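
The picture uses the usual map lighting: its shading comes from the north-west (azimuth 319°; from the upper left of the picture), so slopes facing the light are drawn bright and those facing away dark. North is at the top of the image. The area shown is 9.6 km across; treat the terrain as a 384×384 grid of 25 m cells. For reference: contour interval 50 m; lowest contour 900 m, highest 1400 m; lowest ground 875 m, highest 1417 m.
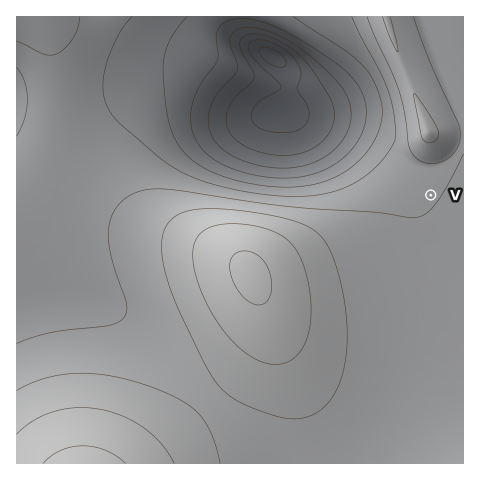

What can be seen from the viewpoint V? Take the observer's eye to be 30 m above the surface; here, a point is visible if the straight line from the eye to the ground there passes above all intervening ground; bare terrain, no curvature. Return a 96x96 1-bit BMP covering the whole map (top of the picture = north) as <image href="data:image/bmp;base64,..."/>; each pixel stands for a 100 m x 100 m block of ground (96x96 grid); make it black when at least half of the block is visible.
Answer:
<image width="96" height="96" href="data:image/bmp;base64,Qk2+BAAAAAAAAD4AAAAoAAAAYAAAAGAAAAABAAEAAAAAAIAEAAATCwAAEwsAAAIAAAAAAAAA////AAAAAAAAAAAAAAAAAAAP//8AAAAAAAAAAAAf//8AAAAAAAAAAAAf//8AAAAAAAAAAAAf//8AAAAAAAAAAAAf//8AAAAAAAAAAAAf//8AAAAAAAAAAAAf//8AAAAAAAAAAAAf//8AAAAAAAAAAAAf//8AAAAAAAAAAAAf//8AAAAAAAAAAAA///8AAAAAAAAAAAA///8AAAAAAAAAAAB///8AAAAAAAAAAAB///8AAAAAAAAAAAD///8AAAAAAAAAAAH///8AAAAAAAAAAAH///8AAAAAAAAAAAP///8AAAAAAAAAAAf///8AAAAAAAAAAA////8AAAAAAAAAAB////8AAAAAAAAAAD////8AAAAAAAAAAH////8AAAAAAAAAAP////8AAAAAAAAAAf////8AAAAAAAAAA/////8AAAAAAAAAA/////8AAAAAAAAAB/////8AAAAAAAAAD/////8AAAAAAAAAH/////8AAAAAAAAAH/////8AAAAAAAAAP/////8AAAAAAAAAf/////8AAAAAAAAAf/////8AAAAAAAAA//////8AAAAAAAAA//////8AAAAAAAAB//////8AAAAAAAAB//////8AAAAAAAAD//////8AAAAAAAAD//////8AAAAAAAAH//////8AAAAAAAAH//////8AAAAAAAAP//////8AAAAAAAAP//////8AAAAAAAAf//////8AAAAAAAAf//////8AAAAAAAA///////8AAAAAAAB///////8AAAAAAAB///////8AAAAAAAD///////8AAAAAAAH///////8AAAAAAAP///////8AAAAAAA////////8AAAAAAB////////8AAAAAAH////////8AAAAAAf////////8AAAAAD/////////8AAAAAf/////////8AAAAD////wAAf//8fwAAP///8AAAH//8P/4B////gAAAB//8P//////+AAAAA//8H//////4AAAAAf/8H//////wAAAAAP/8D//////gAAAAAP/8D//////AAAAAAH/8D/////+AAAAAAH/8B/////+AAAAAAH/8B/////8AAAAAAD/8B/////8AAAAAAB/0B/////8AAAAAAAcEB/////8AAAAAAAAAA/////8AAAAAAAAAA/////8AAAAAAAAAA/////8AAAAAAAAAA/////+AAAAAAAAAA/////+AAAAAAAAAA//////AAAAAAAAAA//////gAAAAAAAAA//////gAAAAAAAAA//////wAAAAAAAAB//////4AAAAAAAAB//////8AAAAAAAAB//////+AAAAAAAAB//////+AAAAAAAAD//////+AAAYAQAAD//////+AAD8AwAAH//////+AAP+DwAAH//////8AA//PwAAP//////8AD///wAAf//////8AP///gAD///////+A////gAD/////////////AAD/////////////AAD/////////////AAD////////////+AAA="/>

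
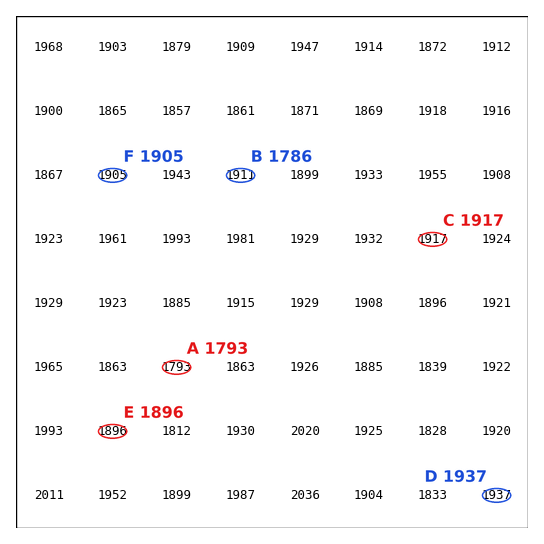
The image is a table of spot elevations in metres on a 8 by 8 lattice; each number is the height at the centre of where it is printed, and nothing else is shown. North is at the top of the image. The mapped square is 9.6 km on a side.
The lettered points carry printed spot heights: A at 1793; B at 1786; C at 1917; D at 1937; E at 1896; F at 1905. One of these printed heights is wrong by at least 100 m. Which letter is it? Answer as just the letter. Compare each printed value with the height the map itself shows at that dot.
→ B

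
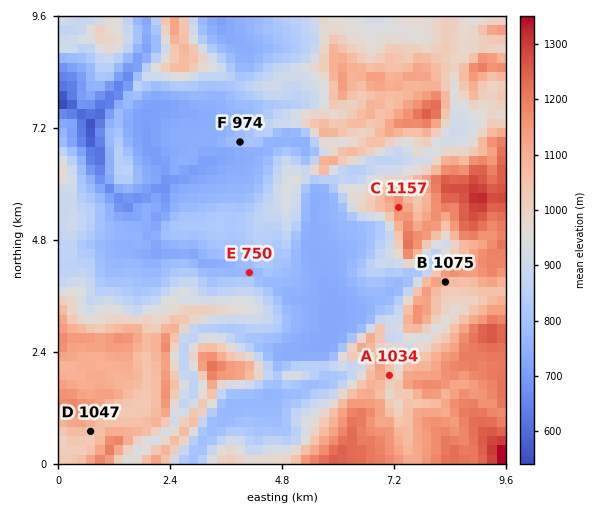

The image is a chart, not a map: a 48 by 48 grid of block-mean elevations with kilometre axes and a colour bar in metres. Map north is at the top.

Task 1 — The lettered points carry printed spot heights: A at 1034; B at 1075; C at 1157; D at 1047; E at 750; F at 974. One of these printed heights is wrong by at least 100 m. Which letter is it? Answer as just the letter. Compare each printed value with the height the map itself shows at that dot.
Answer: F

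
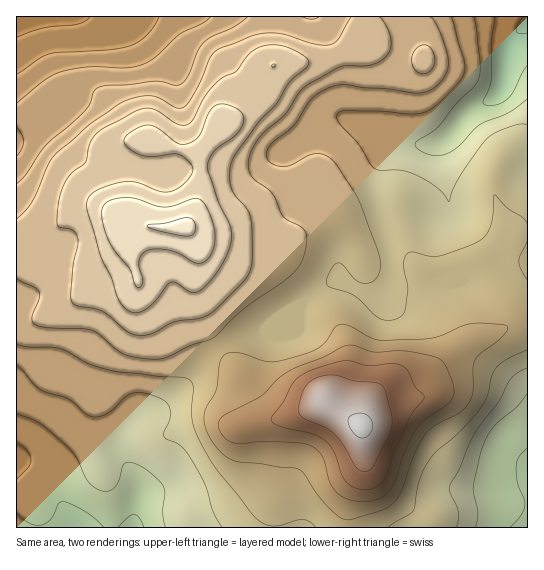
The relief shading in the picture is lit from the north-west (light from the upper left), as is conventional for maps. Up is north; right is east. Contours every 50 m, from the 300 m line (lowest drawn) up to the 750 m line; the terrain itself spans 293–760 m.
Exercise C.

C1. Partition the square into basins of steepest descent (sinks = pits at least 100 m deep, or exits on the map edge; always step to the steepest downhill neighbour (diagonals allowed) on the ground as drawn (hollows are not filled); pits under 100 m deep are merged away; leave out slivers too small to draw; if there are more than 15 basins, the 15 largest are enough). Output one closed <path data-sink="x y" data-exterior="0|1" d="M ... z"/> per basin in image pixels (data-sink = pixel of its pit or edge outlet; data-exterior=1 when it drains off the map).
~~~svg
<path data-sink="527 25" data-exterior="1" d="M527 16l-161 0-2 23-9 8-18 9-18 5-36 2-9 2-11 30-22 20-18 8-24 28-14 0-30-10-6-1-2 2-14 55 0 24 6 4 20 3 26-1 7 7 5 11-2 46 10 34 19 30 32 34 12 18 7 8 14 1 37-13 35 22 6-16 8-10 12-6 22-1 6-3 23-24 28-22 32-11 16-8 14-1z"/><path data-sink="78 527" data-exterior="1" d="M101 208l-23 1-35 31-12 5-15 2 0 280 331 1 2-25 15-42-3-35-35-23-37 13-14-1-7-8-12-18-32-34-19-30-10-34 2-46-9-16-3-2-26 1-10-3-20 0-16-12z"/><path data-sink="17 17" data-exterior="1" d="M365 16l-348 0-1 230 15-1 12-5 28-27 11-5 19 0 12 5 16 12 9 0-3-2-3-6 0-12 13-59 4-6 29 9 21 2 24-28 18-8 22-20 11-30 9-2 36-2 18-5 18-9 9-8z"/><path data-sink="527 527" data-exterior="1" d="M527 324l-13 0-16 8-32 11-28 22-23 24-6 3-22 1-12 6-6 6-8 18 3 38-15 42 0 25 179-1z"/>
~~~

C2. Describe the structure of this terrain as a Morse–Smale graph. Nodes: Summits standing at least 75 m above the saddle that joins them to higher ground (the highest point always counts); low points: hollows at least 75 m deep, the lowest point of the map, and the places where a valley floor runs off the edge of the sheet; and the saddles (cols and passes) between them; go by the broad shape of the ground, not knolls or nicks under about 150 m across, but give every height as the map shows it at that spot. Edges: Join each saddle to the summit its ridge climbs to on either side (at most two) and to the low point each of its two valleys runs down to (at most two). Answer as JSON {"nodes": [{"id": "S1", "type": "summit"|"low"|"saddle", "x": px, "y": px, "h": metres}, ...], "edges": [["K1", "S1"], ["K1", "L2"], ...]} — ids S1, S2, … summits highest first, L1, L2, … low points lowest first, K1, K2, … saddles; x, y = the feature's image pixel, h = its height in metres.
{"nodes": [
{"id": "S1", "type": "summit", "x": 361, "y": 426, "h": 760},
{"id": "S2", "type": "summit", "x": 183, "y": 227, "h": 759},
{"id": "L1", "type": "low", "x": 527, "y": 25, "h": 293},
{"id": "L2", "type": "low", "x": 17, "y": 17, "h": 314},
{"id": "L3", "type": "low", "x": 78, "y": 527, "h": 333},
{"id": "L4", "type": "low", "x": 527, "y": 527, "h": 339},
{"id": "K1", "type": "saddle", "x": 338, "y": 54, "h": 564},
{"id": "K2", "type": "saddle", "x": 218, "y": 347, "h": 544},
{"id": "K3", "type": "saddle", "x": 401, "y": 53, "h": 541},
{"id": "K4", "type": "saddle", "x": 527, "y": 323, "h": 538}],
"edges": [["K1", "S2"], ["K1", "L1"], ["K1", "L2"], ["K2", "S1"], ["K2", "S2"], ["K2", "L1"], ["K2", "L3"], ["K3", "S1"], ["K3", "S2"], ["K3", "L1"], ["K4", "S1"], ["K4", "L1"], ["K4", "L4"]]}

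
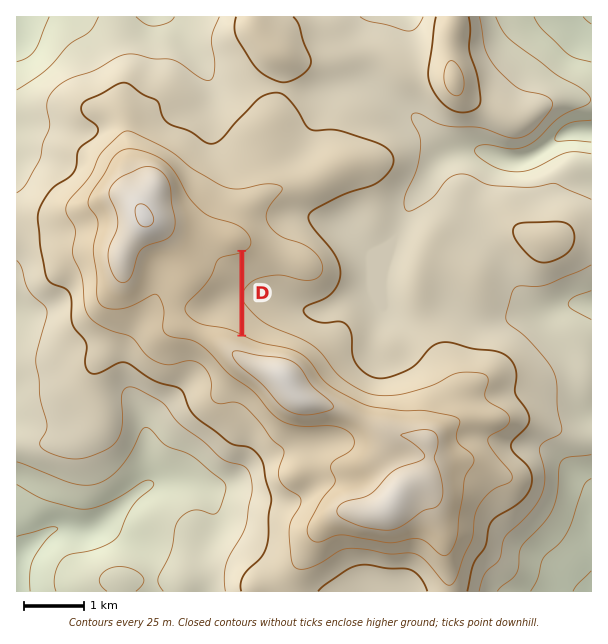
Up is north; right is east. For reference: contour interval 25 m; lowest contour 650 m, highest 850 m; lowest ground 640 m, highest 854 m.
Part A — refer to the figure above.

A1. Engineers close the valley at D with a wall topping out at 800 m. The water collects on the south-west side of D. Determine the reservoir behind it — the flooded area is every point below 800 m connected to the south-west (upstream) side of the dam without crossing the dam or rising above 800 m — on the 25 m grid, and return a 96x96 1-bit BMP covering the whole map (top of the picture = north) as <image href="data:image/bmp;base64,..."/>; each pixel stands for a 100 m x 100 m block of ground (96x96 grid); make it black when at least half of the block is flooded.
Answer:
<image width="96" height="96" href="data:image/bmp;base64,Qk2+BAAAAAAAAD4AAAAoAAAAYAAAAGAAAAABAAEAAAAAAIAEAAATCwAAEwsAAAIAAAAAAAAA////AAAAAAAAAAAAAAAAAAAAAAAAAAAAAAAAAAAAAAAAAAAAAAAAAAAAAAAAAAAAAAAAAAAAAAAAAAAAAAAAAAAAAAAAAAAAAAAAAAAAAAAAAAAAAAAAAAAAAAAAAAAAAAAAAAAAAAAAAAAAAAAAAAAAAAAAAAAAAAAAAAAAAAAAAAAAAAAAAAAAAAAAAAAAAAAAAAAAAAAAAAAAAAAAAAAAAAAAAAAAAAAAAAAAAAAAAAAAAAAAAAAAAAAAAAAAAAAAAAAAAAAAAAAAAAAAAAAAAAAAAAAAAAAAAAAAAAAAAAAAAAAAAAAAAAAAAAAAAAAAAAAAAAAAAAAAAAAAAAAAAAAAAAAAAAAAAAAAAAAAAAAAAAAAAAAAAAAAAAAAAAAAAAAAAAAAAAAAAAAAAAAAAAAAAAAAAAAAAAAAAAAAAAAAAAAAAAAAAAAAAAAAAAAAAAAAAAAAAAAAAAAAAAAAAAAAAAAAAAAAAAAAAAAAAAAAAAAAAAAAAAAAAAAAAAAAAAAAAAAAAAAAAAAAAAAAAAAAAAAAAAAAAAAAAAAAAAAAAAAAAAAAAAAAAAAAAAAAAAAAAAAAAAAAAAAAAAAAAAAAAAAAAAAAAAAAAAAAAAAAAAAAAAAAAAAAAAAAAAAAAAAAAAAAAAAAAAAAAAAAAAAAAAAAAAAAAAAAAAAAAAAAAAAAAAAAAAAAAAAACAAAAAAAAAAAAAAB+AAAAAAAAAAAAAAH+AAAAAAAAAAAAAAP+AAAAAAAAAAAAAAP+AAAAAAAAAAAAAAH+AAAAAAAAAAAAAAD+AAAAAAAAAAAAAAB+AAAAAAAAAAAAAAA+AAAAAAAAAAAAAAA+AAAAAAAAAAAAAAAeAAAAAAAAAAAAAAAeAAAAAAAAAAAAAAAOAAAAAAAAAAAAAAAAAAAAAAAAAAAAAAAAAAAAAAAAAAAAAAAAAAAAAAAAAAAAAAAAAAAAAAAAAAAAAAAAAAAAAAAAAAAAAAAAAAAAAAAAAAAAAAAAAAAAAAAAAAAAAAAAAAAAAAAAAAAAAAAAAAAAAAAAAAAAAAAAAAAAAAAAAAAAAAAAAAAAAAAAAAAAAAAAAAAAAAAAAAAAAAAAAAAAAAAAAAAAAAAAAAAAAAAAAAAAAAAAAAAAAAAAAAAAAAAAAAAAAAAAAAAAAAAAAAAAAAAAAAAAAAAAAAAAAAAAAAAAAAAAAAAAAAAAAAAAAAAAAAAAAAAAAAAAAAAAAAAAAAAAAAAAAAAAAAAAAAAAAAAAAAAAAAAAAAAAAAAAAAAAAAAAAAAAAAAAAAAAAAAAAAAAAAAAAAAAAAAAAAAAAAAAAAAAAAAAAAAAAAAAAAAAAAAAAAAAAAAAAAAAAAAAAAAAAAAAAAAAAAAAAAAAAAAAAAAAAAAAAAAAAAAAAAAAAAAAAAAAAAAAAAAAAAAAAAAAAAAAAAAAAAAAAAAAAAAAAAAAAAAAAAAAAAAAAAAAAAAAAAAAAAAAAAAAAAAAAAAAAAAAAAAAAAAAAAAAAAAAAAAAAAAAAAAAAAAAAAAAAAAAAAAAAA="/>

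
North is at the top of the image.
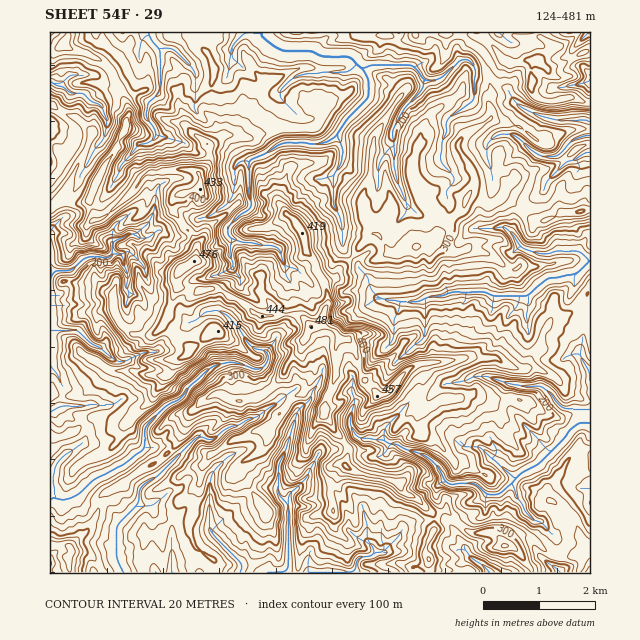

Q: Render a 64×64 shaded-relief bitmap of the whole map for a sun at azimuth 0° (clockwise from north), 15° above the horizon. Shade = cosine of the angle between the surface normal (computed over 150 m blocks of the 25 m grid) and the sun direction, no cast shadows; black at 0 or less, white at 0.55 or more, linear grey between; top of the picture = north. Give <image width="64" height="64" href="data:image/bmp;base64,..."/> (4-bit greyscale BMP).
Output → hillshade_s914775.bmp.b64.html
<image width="64" height="64" href="data:image/bmp;base64,Qk12CAAAAAAAAHYAAAAoAAAAQAAAAEAAAAABAAQAAAAAAAAIAAATCwAAEwsAABAAAAAAAAAAAAAAABEREQAiIiIAMzMzAERERABVVVUAZmZmAHd3dwCIiIgAmZmZAKqqqgC7u7sAzMzMAN3d3QDu7u4A////AHVlVZl1ZmZmdVZ4dkREdUIQAGiId6hFeJ2yAABbkgJkVmVWiHZmZmZmaKlVQzV1QyERR6uqqGeImmAAAXpjJGVYh3iHdnZmZmebtzQzNWU1MiImiKqIiYh1IREml1Z3dqzJd3d2ZmZmaKt0REM2dSRCNlUzV3iWZlIkZ4qXiYiJ3dp1Z3d3d2Zol0RUQ0d1IzJXRDQ2iJZWRHiby6u4d4q7u5ZmipiYZ2Z1RVRDVnUyIkVFRERniXVq3u7d7JZniqqrp2ZpqphndWVVVVVmd4UzVGVFUzRYdpu+3s3GRWeqqaqYZEaZh2V2VURmaKhomGZldFVCAFqIq7zdzGM2eamHiZhkRHZXh2VEM0aLyGh3eGZUVCAFrbuYu9zKV3ial3VHmoZEaGZ4ZEQzNZqVKJdnVSIhAFvL/9umWKd5mamHdTR6u4Y3mGV2RVRFZlQCh1UwAAFHZ4jZiFAUibzKh3Z3UzWLylNZl2Y2hlVDRSBGQyA1es2GaWAABYhXvNt3ZlmWMiWbpzSrhzOKdUNHYwd2Vq3v7e3ZAjNryDJIvJd3R6p1MTe8pVm5c0iXUyaVBbupqqzP/6AFmZlzISV7uXdDaZh0I2qYQ5vbU2dkE5cid4q7qryCAEmZlCI1VUe7iGQ1d3ZCR0ZRO8zIZWUyeFASXLqYQxAEiGVCM1dlRYu6mHVmZlJHZFMEVa3ah1JZgQKLQjMgRGd2QzRFZmNVWMu6qGd3dSS4RBAkJozKcziUBYcQMmRGZlREREZ3Q0NGmamqmZmXMGyoQAIQA2qVFpc1RFEANlZkQzNERnU1VodmV3iJiJlxBt7EEBAAA4giioYyhAADZnZDNERWVFebhEVFVUVVd3UAK/yERnVCR2Jbt3RFEAFXeHdmVnmKu8kiRnh2VERENDABr+uqqqhDVUe2VSOJUUZnq7uavN3cgiVol2ZVQzIiQQAL/9us3HI1VZdDR6zVJVVnmsyoUyMAZ3eWVURGZmVUEACd/u7NpUNEd1Rcuu1TMyIjVCAAACeYh4VDNauZhmUwAAWaljmqUjRGZFvsv+l1QyEAAleHiqmWd1Sd2VRGiHUAAAABVXhjREZkaM+7/+y6l2Z5q7l3eIR3i+uEIBNXd3MAABZRRmU0R1WIatiN7d3dyruquWZmVXjOkSIRMhJYlyAEhAA4mURGiaZVq4jLu7zLq5qpd2VGeJchEBZ4Y2iZhopgARWJdVrv/Lqs2ry7qquqqal2ZlZ2MSQQaomWZ3m8yCAhATaqjf///au8q7uqmrm5mYd2ZndlVjSqiZhmRpuDEmZVedyZus3Lm7y7y7qqyquamIh3d3d3VpqomWQyNCBJqau7y7Z2iaqpq73czLu8u5qoiodndmZom5eHU0IAJryIuququph3dmRVeJu8yoiXerqap2R3d5qZaXZUeIec6niqqZiJV2ZDMiIRNGZmMRFIvcm5eaqJzKmKZmVpve6nd4qYdZhFZTMzMhAhERIhABN6uat5nMzv6LholjNHvoeZiodmu5dzIiIhESIiISRUIiNFe1IY3+/YtprMhFaKe92qZEiryFQyERESERIiN6qZhlVoUwA1WmiIyt7avJm+/9llSqrJNnVUMzMTM0V5ncqaqXVVUAA1aK3LzMybutu6lGZ5malkZ4dmZUaHd3Z6QRVmVFdyAjJIqpuYnYe5UhEhNId4mYZXiImYZnqqqZMAEREVNmUwABImZ1Wdx1d1RCM2qpiXd4iJmZmGV5mZUjMQABIEaHIAMRNSFpnJJN/rdGvMuoZniHiZiIhDQyITZ1IAABJXiXEEUlMlUkdzXdmHzszLZWeIeKh4iFMzISSKqFVCY0VoqSBFRVMgAXk4hnvuy5lWeIiJhniIdUZkRoqqq7mneYaclCVHdUNEaqhXrLvKmImYiJpmiIiHV4dWeKmaqrp5pmvKREeqhomZqIvLqrqpq7iIqFeIial3h2Vmipipq4i5SMuUNHiIiZmYrMuIh3iryYimaJqZiIiIhmZquZqZp6xlrNupmZyneKm8yoZURaqZiZZ3mahmmXipmYnMu3iojLNu/////8dld7zbyohkmHh5mId4hmipd6u9yqq8aJp75ynv///8l1MyN87+7tqIeGmZl2Z2aZmIi8hVeXiYiXfMQ4vt24Z4UyEBWbupzYd4eKiYZYh3eLuqYSI4mKh3daxyJ6h1SMt2VmQRIhE3iIqWmZl2ipdUeYU2iFSJh2aZq5R6YzWN26mZl2REMxJ7u7ZqqpiKunQkVIvNyXhFaMyouJtHic2quqmYiIh3UknNyTq8qGjMuFZ6y6iIdTi73Ye8iKy7ypqqmIiZh2ZkJJzMVc3JVpu5maqCAAAAnO25V52WzJq6qqmYiJl3d3YxSbuSfduWV5iYhQAAAAP9mFNHm3N5iaqZqpiHiZiZmYVHiaco3tpliZdiAnmZrLllNWeal2eZiYiamYdmq8zMy4d3q3e825eIhkVWZnmrNGdnZ5mZiKqYdomZiYeKvMy8t3m92mR7uIdkJXdDVWcCNERZmJiImqdniZiczKmaqpqXi7vIQxe7dlMjZleHcxABJYqYmIiaZGiZiKvMy6mYh2Q1VEJHMnc1VXaHiHdAUjWLupiJh4Y1eHiaupiIh2RDMyEhACVTIiVZqaqWZ4WWabuZqIl1VFeHVquodTMzQyESQzQhM0QjRZuImYmYrKl5qpmpiWM0aIdVq5dSEBFFMSIzNjJTMyVWu3eHi9pu"/>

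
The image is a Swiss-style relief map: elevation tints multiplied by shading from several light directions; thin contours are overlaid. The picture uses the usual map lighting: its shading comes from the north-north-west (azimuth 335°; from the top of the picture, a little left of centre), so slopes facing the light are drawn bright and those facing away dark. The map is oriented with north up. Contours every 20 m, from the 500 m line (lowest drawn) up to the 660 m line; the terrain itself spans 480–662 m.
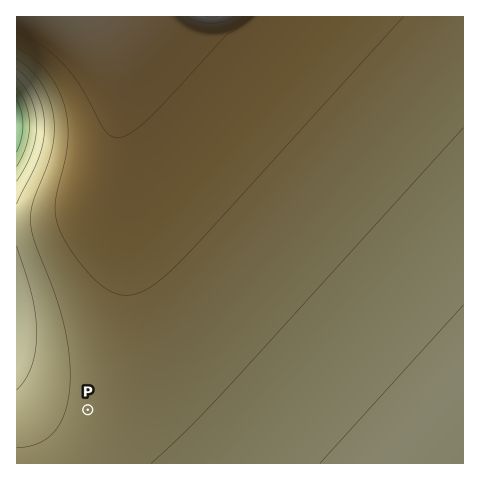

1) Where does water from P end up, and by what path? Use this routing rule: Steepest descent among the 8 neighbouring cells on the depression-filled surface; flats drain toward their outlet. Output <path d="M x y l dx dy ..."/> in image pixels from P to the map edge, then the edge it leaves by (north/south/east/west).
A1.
<path d="M88 410l-28 0-43-43"/>
exit: west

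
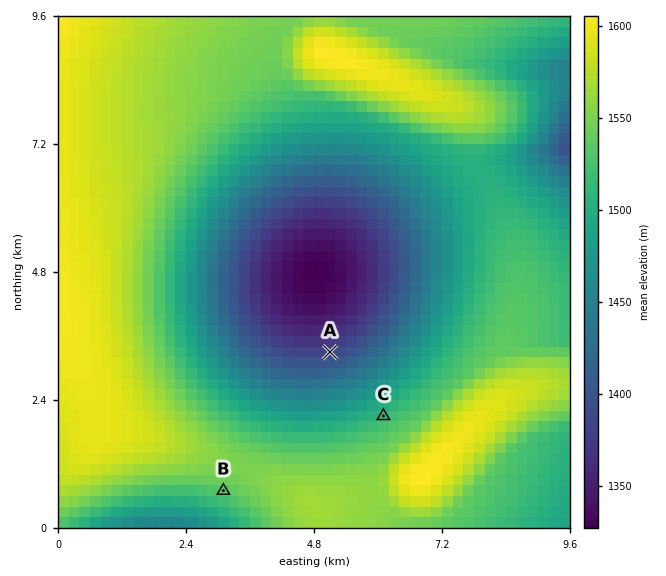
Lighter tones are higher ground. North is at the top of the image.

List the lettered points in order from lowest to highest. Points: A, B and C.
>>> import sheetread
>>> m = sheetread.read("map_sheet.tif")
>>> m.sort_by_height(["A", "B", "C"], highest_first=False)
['A', 'C', 'B']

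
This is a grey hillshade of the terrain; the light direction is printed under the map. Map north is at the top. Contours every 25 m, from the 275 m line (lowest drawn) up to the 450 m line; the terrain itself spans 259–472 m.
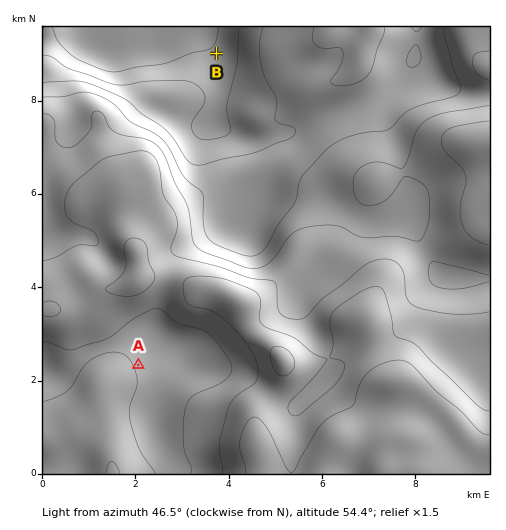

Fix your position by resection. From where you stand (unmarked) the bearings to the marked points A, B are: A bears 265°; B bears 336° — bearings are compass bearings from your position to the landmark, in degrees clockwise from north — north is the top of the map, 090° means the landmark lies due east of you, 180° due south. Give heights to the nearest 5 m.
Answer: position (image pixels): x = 347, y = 347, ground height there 430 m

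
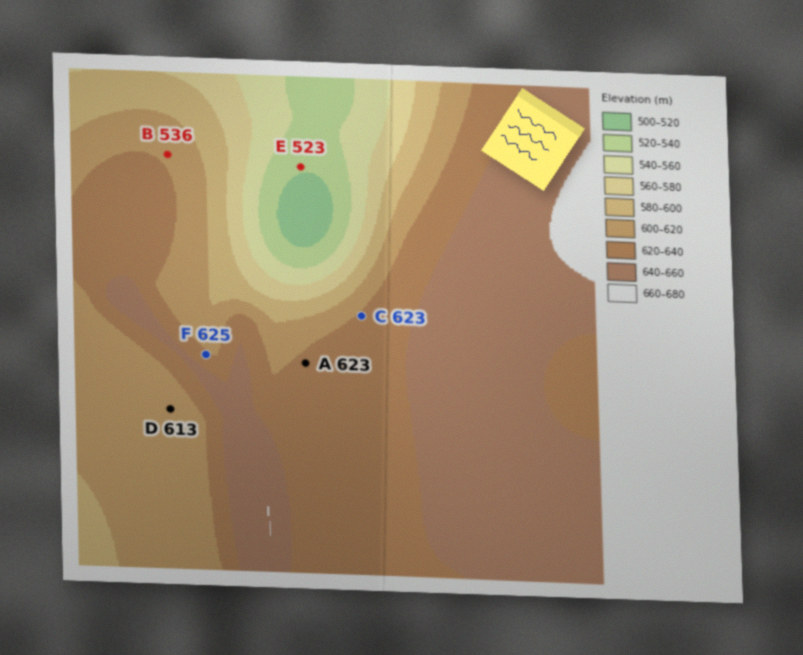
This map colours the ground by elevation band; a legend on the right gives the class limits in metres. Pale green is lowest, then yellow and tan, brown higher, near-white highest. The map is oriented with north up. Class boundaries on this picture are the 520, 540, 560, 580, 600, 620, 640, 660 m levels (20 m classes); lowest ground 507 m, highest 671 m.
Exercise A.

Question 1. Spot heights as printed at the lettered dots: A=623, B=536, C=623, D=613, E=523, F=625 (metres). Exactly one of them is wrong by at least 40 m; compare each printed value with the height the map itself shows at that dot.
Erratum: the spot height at B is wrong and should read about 616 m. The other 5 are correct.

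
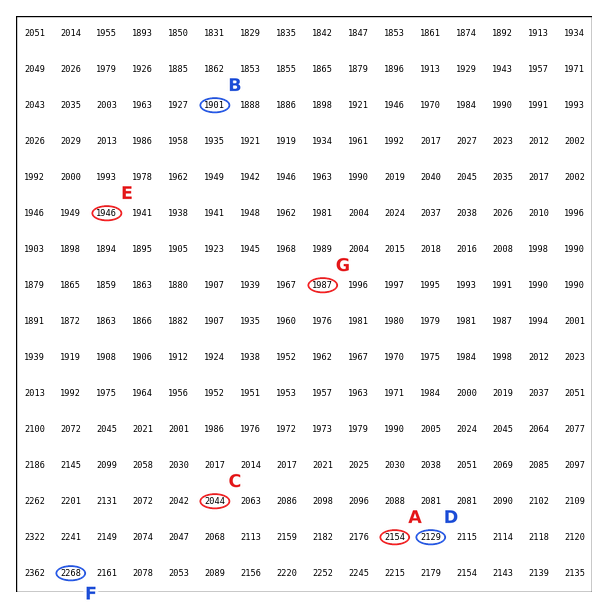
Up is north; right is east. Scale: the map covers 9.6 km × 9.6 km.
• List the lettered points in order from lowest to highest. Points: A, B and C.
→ B C A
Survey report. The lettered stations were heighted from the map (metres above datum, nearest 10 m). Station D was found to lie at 2130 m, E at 1950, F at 2270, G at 1990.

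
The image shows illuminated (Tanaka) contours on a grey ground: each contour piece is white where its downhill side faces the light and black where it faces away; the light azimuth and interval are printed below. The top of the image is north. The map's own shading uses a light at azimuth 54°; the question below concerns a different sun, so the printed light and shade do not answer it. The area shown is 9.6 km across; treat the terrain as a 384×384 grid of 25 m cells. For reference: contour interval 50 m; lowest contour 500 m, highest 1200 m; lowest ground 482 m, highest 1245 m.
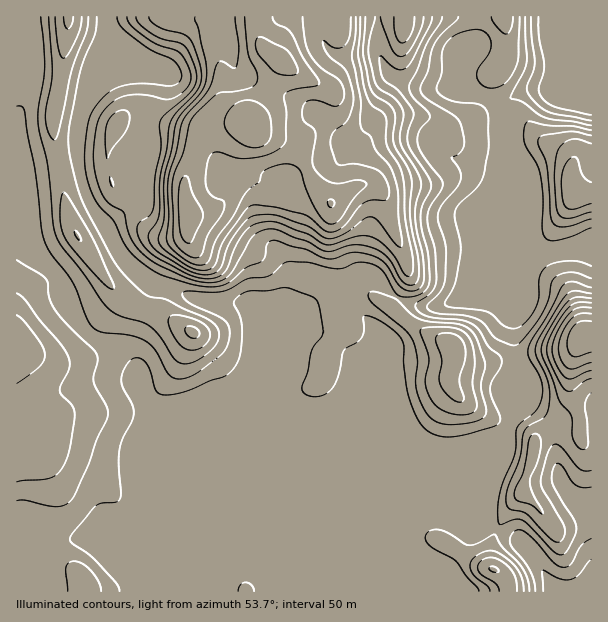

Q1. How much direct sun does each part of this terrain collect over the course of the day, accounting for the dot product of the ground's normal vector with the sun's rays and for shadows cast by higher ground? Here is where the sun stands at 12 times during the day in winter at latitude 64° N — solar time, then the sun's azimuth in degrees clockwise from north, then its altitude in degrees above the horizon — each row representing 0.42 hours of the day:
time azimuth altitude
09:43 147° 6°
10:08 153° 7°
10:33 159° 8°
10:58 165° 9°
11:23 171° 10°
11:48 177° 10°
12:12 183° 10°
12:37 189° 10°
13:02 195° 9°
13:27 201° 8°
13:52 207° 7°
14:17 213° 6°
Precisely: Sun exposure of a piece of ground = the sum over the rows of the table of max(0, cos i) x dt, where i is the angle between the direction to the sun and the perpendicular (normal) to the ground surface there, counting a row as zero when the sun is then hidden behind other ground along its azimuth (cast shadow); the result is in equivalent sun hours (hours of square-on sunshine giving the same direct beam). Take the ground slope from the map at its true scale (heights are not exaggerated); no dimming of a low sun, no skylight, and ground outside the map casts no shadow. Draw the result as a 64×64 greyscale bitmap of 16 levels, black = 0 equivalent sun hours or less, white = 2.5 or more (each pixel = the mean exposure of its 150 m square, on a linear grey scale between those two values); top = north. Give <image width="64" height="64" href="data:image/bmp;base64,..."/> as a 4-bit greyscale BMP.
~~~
<image width="64" height="64" href="data:image/bmp;base64,Qk12CAAAAAAAAHYAAAAoAAAAQAAAAEAAAAABAAQAAAAAAAAIAAATCwAAEwsAABAAAAAAAAAAAAAAABEREQAiIiIAMzMzAERERABVVVUAZmZmAHd3dwCIiIgAmZmZAKqqqgC7u7sAzMzMAN3d3QDu7u4A////AEREVUQzM0RERERERDM0RERERERERERERERpmGRERWZlRERVQhEiREREREREMTRERERERERERERERb7rUiJIqodERVQgASRERERERERERERERERERERERERYd2MQElm6h0REMQACRERERERERERERERERERERERERoUgAAACarl3REQxACNEREREREREREREREREREREREWIYwAAABSLuIhEREMiM0RERERERERERERERERERERERmQyEAASN6yomURWZmVERERERERERERERERERERERERDERIhATRpyWZ3Zmd3dlREVUREREREREREREREREREREMiNDISV4ulIjR3d3d3ZVZVREREREREREREREREREREREREMzSLymIRNIiId3ZnZlRERERERERERERERERERERERERERIzHIRJFmIh3ZmZlRERERERERERERERERERERERERERDR3MRI1eYh3ZmZlREREREREREREREREREREREREREREMiMyI1eYiHdmZlVEREREREREREREREREREREREREREQyE1U0aZd3dmZmVURERERERERERERERERERERERERERDITd1V5lmZmZlVVREREREREREREREREREREREREREREQyNnd5mVVVVVVVVVRERERERERERERERERERERERERERDM1aJmHRERVVVVVVERERERERERERERERERERERWZURENENXh2VENEVVZmZlRERERERERERERERERERER6qqqFQ0ICVVVDMzRFVmZmVERERERERERERERERERERpq8zMp0IAFFREMzM0RVVVVVRERERERERERERERERERHmqzdp0IQAEZUREQzNEQzM0VVRERERERERERERERERFeJmqhTIjIBR3VGZUMzMyIjRWd2VEREREREWJdEREREZ3iHUyIjMhJYl2d2ZUMzMzREWJqXZURERERWiGRERERmZ2UzNEMzNWmph3d2ZUREREVnmqqHdURERDNWdURERVRFVEVWZERXiszGZmZlVVZVRWeaqph2REREQ0VlRERFUzNFZmZ2RIqrzeZmVUREVmZnd4mrqXZURERERFVERERUREZlQ0VXmqms1VVDMiNFZ4iIiby5dlREREMiRlREREVmZlQxEjVnZnm1QyISI0V4mZiJu6h1REREQyJYhkRFZ3ZUIiEAASI0V5MhERI1Z4mZiIh2VVVERERENHiGVFmYUhAAEQAAARIjQhERI0Z4mZh3UxABJERERERFZURXvJMAAAABEAAAERABERI0VniZh1QQAAASRERERFQhFJu3IAAAAAAREREAAAESI0RWeYdkMQAAABNERERFUxE3qVEAAAAAABIhERAAASI0RFeIdTIQAAAkZlVVRWdTNGdjE3YQAAASIyIiEQABI0RFaJdCEREAJ7zKmqmIh1RGZBA7/5EAASMzMjMhAAIjREaJhBEjV67///y7qYd2ZnhjNIzqdBEiIzMyMiAAAjNEaKlSEket////y7uph3eaqGVYqpZEMjIjMzMhAAADREWKuDEkjO///7mJmYeIic3Kms3JZERDMyMzMzIQAAREV6uUIje9///Jd3iGVoms7+3e7clDNEQzMzMzMiEAFERoqmISWbuquoZ4mXZmm93v//7cpzIjNDMzMzMzMiEkRWiGISNodTRndom7qarN7u//3KmFMiIzMzMzMzRVVURFVmMRJHYxE0Z3ibzM3u7t3e25iGQzMzM0MzMzNGiZhEVVQRJHdBAUVWZnm83v/su6qqmHZEREREREMzMzas3ERFUhE3qUETVUMjRorN7bmYd4mphkRWZlVURDMzRYveRFVCIkioQzRVMhI1eaqpd3ZDabuWVWeIhmVEMzNFZ4lEVUMjWHVENVUzIzRoh2VWZBAliXRFZ3eHdkQzM1VVQ0RVQzRnUzQ0QzRERFZkM0VCAAEzMjRDM1VlVDREVUMhRFVDNGZDRDMyI0RERWVVVUIAAAACIhERI0RFRERlMiJEVlM1VUREMyITRVVnmZh2UzEQAAERABIzRERER3UyNERmVEREVUQzIiNWZ4rMuYdkQyEREQARI0RVRERodSEkRWdkRERWVDQzNFZ4mruoZlVDIiMiESI0RERDRXdTEAFFZ2VENFdlVUM0VniIdmVDNVVUM0QzRFVUREQ0UxAAAEVmZUQzRVVUMzNVVnZURUIjaIYyRVVmZUM0RDQxAAAARVVmRCIjRUMhETRERENERDNohkIkVmVDIjRERCAAAABURFZUIQAjMgAAEjIREiNFVXd2QQEiIRAAEjMzEAAAAGUzRlQxAAAQAAAAEQAAI1eJmGUxAAAAAAABNEEAAAABdTNGVDIAAAAAAAAQAAJGirqGQyEAAREAI0R5dAAAABJUM0ZkMyAAAAAAERAAFHmqljEjMQAkVUQ0RomXQQAAEjQ0VmRDMhERERIjIQFGiYYxABMyEkd2ZERERohkAAESNEVXdUREMyIjRVQiNoiGQhAAEiIkeHZUREIjV2QQARJERWeGREQzNWdmZTI2iFMhERJEMzaahlREQyNFUiIhIkRFZ4dURDSKqYdlQ0VTEBIiNXdVVpqYdkRENFVDIzMzRFVniGREWry6mFM0VTEAEzNGd2ZWeZqZdURmdUQ0RERlVVZ3VEasypiXQhNVIREjREZlVVVWeaqpmIh2VERERGVVVVVERnh3ZVVDNFVDM0RERVVVRERWd3d3ZmVURERE"/>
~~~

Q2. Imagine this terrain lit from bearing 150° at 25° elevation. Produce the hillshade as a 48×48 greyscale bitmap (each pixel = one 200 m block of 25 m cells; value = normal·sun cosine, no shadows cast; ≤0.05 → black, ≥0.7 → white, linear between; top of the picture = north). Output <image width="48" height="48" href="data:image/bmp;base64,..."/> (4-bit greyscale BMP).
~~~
<image width="48" height="48" href="data:image/bmp;base64,Qk32BAAAAAAAAHYAAAAoAAAAMAAAADAAAAABAAQAAAAAAIAEAAATCwAAEwsAABAAAAAAAAAAAAAAABEREQAiIiIAMzMzAERERABVVVUAZmZmAHd3dwCIiIgAmZmZAKqqqgC7u7sAzMzMAN3d3QDu7u4A////AJmId4iJmZmZmHeZmZmZmZmZmZrLmZq8u5mHZ3iJmZmZmYiZmZmZmZmZmYiJmIq8y5mHZniZmZmZmZmZmZmZmZmZmZZEVXm83JmId4mZmZmZmZmZmZmZmZmZmZYzV5q93ZmZmZmZmZmZmZmZmZmZmZmYiIhmm6q8zJmqqpmZmZmZmZmZmZmZmZmYd4iIrbqpq6qqu6mZmZmZmZmZmZmZmZmZiJmYnMqYmruru7qZmZmZmZmZmZmZmZmZmZmXabmImru7u6qZmZmZmZmZmZmZmZmZmZmYRZmZq7u7u6qZmZmZmZmZmZmZmZmZmZmYU4upq6qru6qpmZmZmZmZmZmZmZmZmZmZc2zKqpmqqqqpmZmZmZmZmZmZmZmZmZmZhFvKmZiaqqqqmZmZmZmZmZmZmZmZqqqphki6mYiJqqu6mZmZmZmZmZmZmZmZrN3LliWYiYiImqqqmZmZmZmZmZmZmZmJq97cpzN4iZmImZmZmZmZmZmZmZmZmZmImrzKmGRZqqqZmZmZmau6mZmZiKupmZh3iaqqmYZZzLu6qZmZiKzcupmZiIq5mZh2aJq8uYdp3qq6qqqqmJvey6mZmHiqmZh1V6u7uYd536qpmZqqqYre7LmZmHeamZh2Z5upmHZXvpmYiJqrqYnO7LmZmHebqZiHd4mYZjIki5iIiJq7uYiau6mZmYeaupqWQjV4ZSAARoiIiJq7qXVFaJmZmYd4mqqVEAJXdkAAAoiImJqqmGVFaJmZmZh3mqmZdCNXiGIAAIiZmJmph3ibzLqqmZiIiInP7Jd4iIUgAIiZmZmYiKzv/+3MqqqZiHnf/cqZmYZCIoiZmamIm83v//3curvLqZi9zLqZmYdTNYiJmqiJq8zv/+3Lu83tzKmru7qZmYh1VomJmpiZmavN7uy7zM7/7bqqu6qZmYiZiJiImYmIdVi87/7czc3/7KqqqqmZmYisy5h2iImGUyWs3//+3Lzv66q7upmZmYed7phmeJqXUiSKvf/u3KrO7KvNy7qZmYZq75hmeJq5YyR4mt3Mupic3bvN7cupmYZHvZh3iImpcyWJibyqmYdoq7vMzMy6mYdFiYh4mHiZgwOKmKupmYdlaImqmau6mYdFeIh4mGiZhAJ6qazLqpmGZniIiJqqmYhVeYiJl2iqhRJpqrzduqqYeIiImZqqmIhlaIeKp1e7lzJpqqvMuqupiaqqqpmqmHdUNHeLp0abqDJYmJqrqZq7mKzMupmal2QhAHZruEN5lzAWd3iaqpm8uIu7qIiZmGQhEoZayWNGdjABVUZ5q7q8uGiYdmeJmGZVVpZZyoU0VVEANUV5vMuruWaZh3iKypiIiZdYyph2ZnUQNmaKvLmJuoi8upiK3cuZmYdYy5mYiJhUV3eKqod5qqvdyph3rdypmYdozZmZmrl2d3eImYiLu6vu25l2i8upmZdXzrmZrMuHeGZ3eZms3Krf7amHm7qZmZhWvbmau8yXd3Zniamc3Ji+/tuprMuZmahWvcmJu7uoZnd3iqmc3Jet7uy6vMuZmQ=="/>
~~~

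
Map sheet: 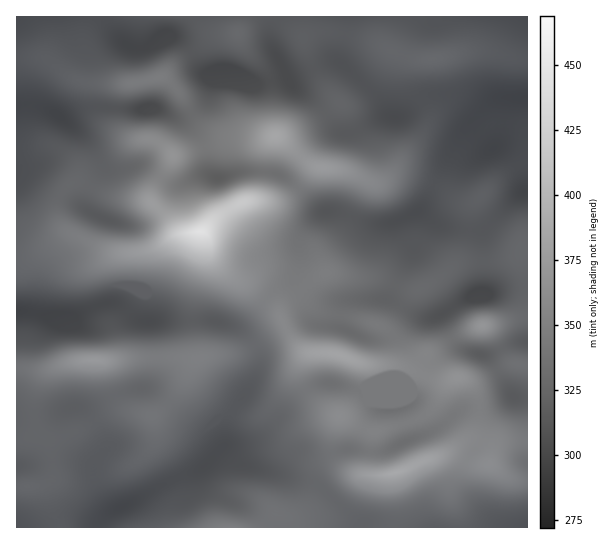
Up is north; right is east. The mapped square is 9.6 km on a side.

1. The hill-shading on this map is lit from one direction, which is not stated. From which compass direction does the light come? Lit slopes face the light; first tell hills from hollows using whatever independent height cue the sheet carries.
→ S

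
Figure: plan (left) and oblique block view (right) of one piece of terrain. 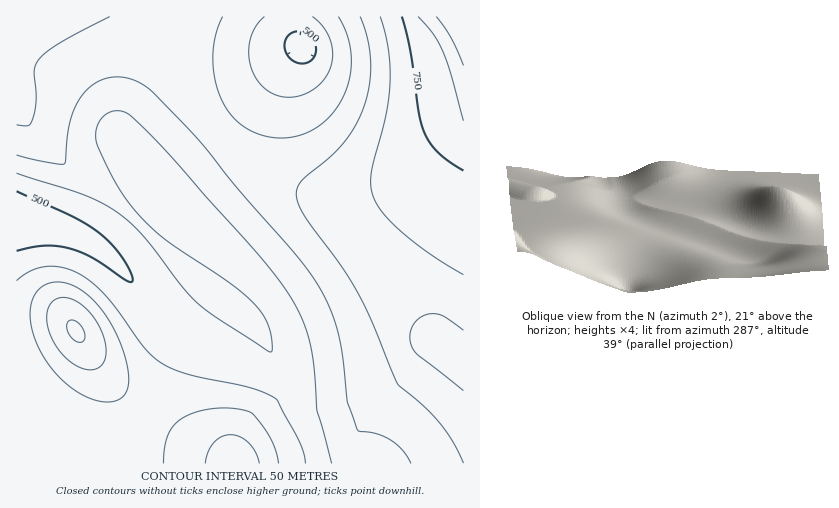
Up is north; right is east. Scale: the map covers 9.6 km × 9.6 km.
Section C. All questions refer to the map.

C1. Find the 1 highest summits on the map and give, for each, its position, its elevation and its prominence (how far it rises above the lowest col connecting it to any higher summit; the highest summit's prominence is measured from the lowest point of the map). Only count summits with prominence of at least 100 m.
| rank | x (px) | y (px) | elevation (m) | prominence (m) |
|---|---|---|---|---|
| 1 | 76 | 332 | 707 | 160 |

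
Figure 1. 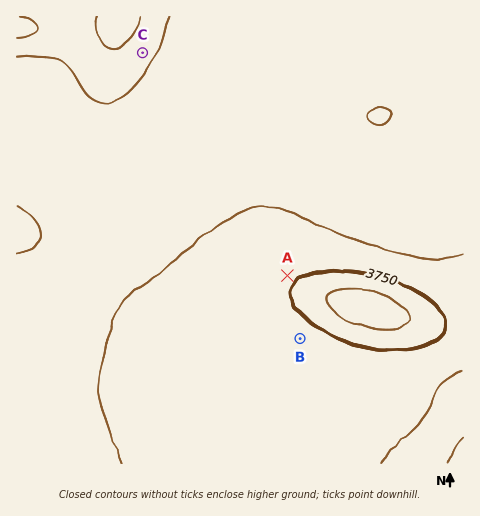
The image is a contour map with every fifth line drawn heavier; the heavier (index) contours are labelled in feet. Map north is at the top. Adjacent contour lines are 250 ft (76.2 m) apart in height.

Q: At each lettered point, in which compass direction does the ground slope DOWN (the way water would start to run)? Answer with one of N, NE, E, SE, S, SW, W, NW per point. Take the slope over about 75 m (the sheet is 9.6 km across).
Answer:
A NW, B SW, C NW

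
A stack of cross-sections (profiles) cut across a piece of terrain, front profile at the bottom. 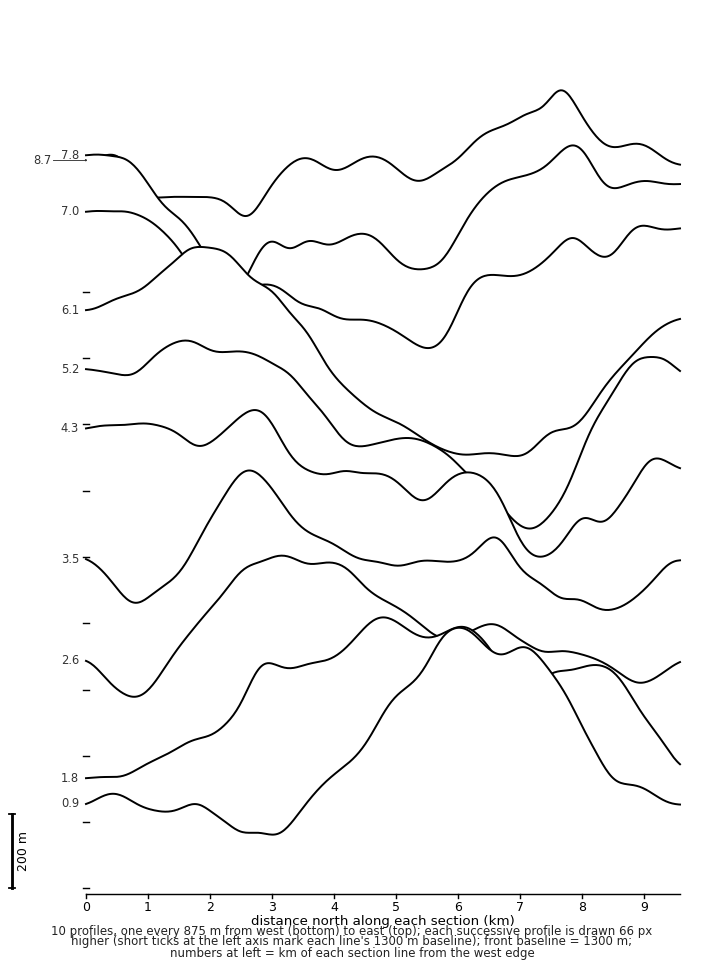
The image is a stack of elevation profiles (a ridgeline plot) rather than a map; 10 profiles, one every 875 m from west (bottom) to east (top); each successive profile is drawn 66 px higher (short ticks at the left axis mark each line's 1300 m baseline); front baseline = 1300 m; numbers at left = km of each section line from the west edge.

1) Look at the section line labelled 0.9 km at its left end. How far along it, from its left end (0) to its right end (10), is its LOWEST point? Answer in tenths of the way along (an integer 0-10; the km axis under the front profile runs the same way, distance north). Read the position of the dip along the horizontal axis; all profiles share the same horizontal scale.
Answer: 3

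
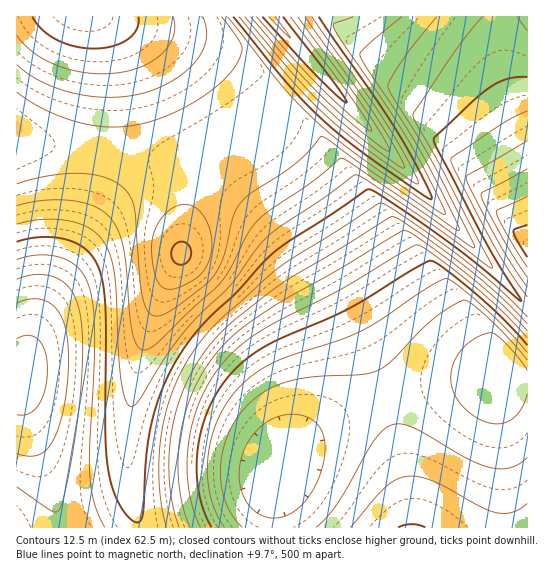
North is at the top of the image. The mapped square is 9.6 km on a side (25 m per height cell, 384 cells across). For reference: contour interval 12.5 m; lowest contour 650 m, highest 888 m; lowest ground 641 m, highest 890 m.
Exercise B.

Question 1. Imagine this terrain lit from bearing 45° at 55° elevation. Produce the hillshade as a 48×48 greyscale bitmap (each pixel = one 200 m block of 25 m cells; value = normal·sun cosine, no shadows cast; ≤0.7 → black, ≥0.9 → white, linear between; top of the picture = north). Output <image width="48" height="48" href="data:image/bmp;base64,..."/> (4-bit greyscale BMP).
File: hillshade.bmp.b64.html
<image width="48" height="48" href="data:image/bmp;base64,Qk32BAAAAAAAAHYAAAAoAAAAMAAAADAAAAABAAQAAAAAAIAEAAATCwAAEwsAABAAAAAAAAAAAAAAABEREQAiIiIAMzMzAERERABVVVUAZmZmAHd3dwCIiIgAmZmZAKqqqgC7u7sAzMzMAN3d3QDu7u4A////AKqZmIiIiaq7u7u6qqmZmZmZmZmZqqmZmaqZmIiIiaq7u7u6qpmZmZmZmZmaqqqZmaqZmIiImau7u7uqqZmZmZmZmZmaqqqZmaqZmIiImau7u7qqqZmZmZmZmZmqqqqpmaqZmIiImau7u7qqmZmZmZmZmZmqqqqpmamZiIiImqu7u6qqmZmZmZmZmZmqqqqpmamZiIiImqu7u6qpmZmZmZmZmZmqqqqpmamZiIiImau7uqqpmZmZiJmZmZmqqqqZmZmZiIiImaq7qqqZmZmYiJmZmZmqqqqZmZmYiIiImaqqqqqZmZmIiJmZmZmqqqmZmZmYiHeImaqqqqmZmZmIiJmZmZmaqpmZmZmYiHeImaqqqqmZmZiIiJmZmZmZmZmZmZmYiHd4iZqqqpmZmZiIiJmZmZmZmZmZmZmIiHd4iZqqqpmZmYiIiJmZmZmZmZmZmZmIiHd4iZmqqZmZmYiIiImZmZmZmZmZmJmIh3d3iJmamZmZmIiIiImZmZmZmZmZh5mIh3d3iJmZmZmZmIiIiImZmZmZmZmYZJiIh3d3iImZmZmZiIiIiImZmZmZmZmGMpiIh3d3eImZmZmZiIiIiImZmZmZmZl0IoiIh3d3eIiZmZmYiIiIiImZmZmZmZdDIoiIh3d3eIiJmZmZmIiIiImZmZmZmXUyJIiIh3d3d4iImZmZmYiIiImZmZmZmFMiWYiIh3d3d4iIiZmZmZiIiImZmZmZhTIkrYiIh3d3d3iIiZmZmZiIiImZmZmYYyJJ3YiIh3d3d3iImaqZmZmIiImZmZmGMiON3YiIh3d3d3iJmqqpmZmIiImZmZhjIjjN3YiIh3d3d4iZqqqpmZmIiImZmYdCI3zd3IiIiHd3eIiZqqqpmZmYiJmZmHQiNs3dyoiIiIiIiImZqqqpmZmZmZmZh0Mja93cqYiIiIiIiImZqqqZmZmZmZmZhTIlrd3KmIiIiIiIiJmZmZmZmZmZmZmYUyJK3d2piYiIiIiIiJmZmZmZmZmZmZmGMzSd7dqYmYiIiIiIiZmZmZmZmZmZmZhjM0ne7bmZmZmIiIiZmZmZmZmZmZmZmZdDM43u25mZmZmZmZmZmZmZmZmZmZmZmXQzN87tyZmZmZmZmZmZmZmZmZmZmZmZl1MzfO7sqZmZmZmZmZmZmZmZmZmZmZmZhTM2zu7KmZmZmZqqqZmZmZmZmZmZmZmYUzNr7u2pmZmZmaqqqqqqmZmZmZmZmZmGQzW+7tuZmZmZmaqqqqqqqZmZmZmZmZlkM1ru7bmZmZmZmaqqqqqqqpmZmZmZmZdDNJ3u65mZmZmZmaqqqqqqqZmZmZmZmXQzSd7uypmZmZmZmKqqqqqqqZmZmZmZl0M0je7sqZmZmZmZmKqqqqqqmZmZmZmZdDM3zu7KmZmZmZmZmKqqqqqpmZmZmZmXQzNs7uypmZmZmZmZmKqqqqmZmZmZmIh1MjW+7tqZmZmZmZmZmKqqqpmZmZmIiIdSIkre7amZmZmZmZmZmKqqqZmZmYiIiIYyI43d25mZmZmZmZmZmA=="/>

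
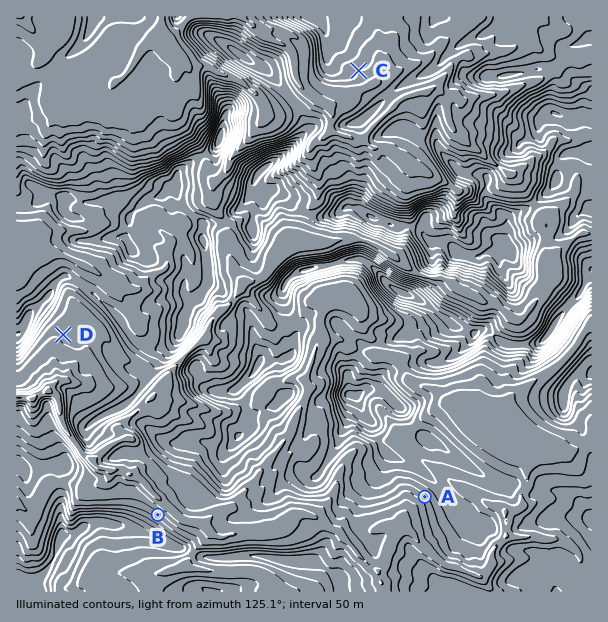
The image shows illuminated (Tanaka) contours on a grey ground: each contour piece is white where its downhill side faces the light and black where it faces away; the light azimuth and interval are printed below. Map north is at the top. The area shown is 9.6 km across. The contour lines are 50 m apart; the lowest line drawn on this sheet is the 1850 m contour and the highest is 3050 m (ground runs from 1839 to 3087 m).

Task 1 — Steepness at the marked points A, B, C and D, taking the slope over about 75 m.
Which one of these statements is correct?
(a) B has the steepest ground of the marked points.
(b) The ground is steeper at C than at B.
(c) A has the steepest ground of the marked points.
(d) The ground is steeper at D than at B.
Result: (a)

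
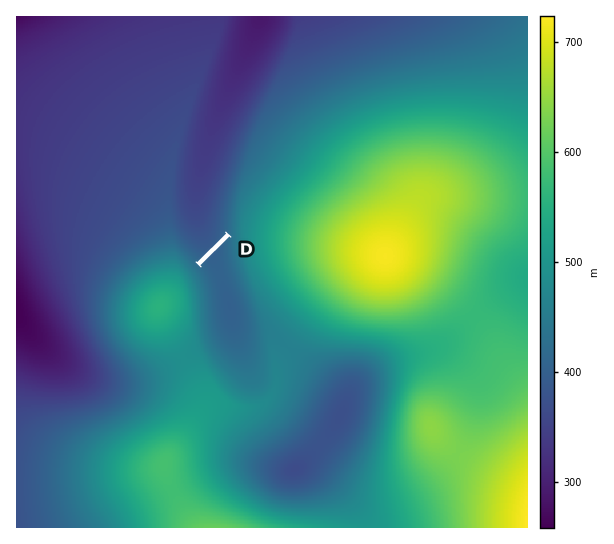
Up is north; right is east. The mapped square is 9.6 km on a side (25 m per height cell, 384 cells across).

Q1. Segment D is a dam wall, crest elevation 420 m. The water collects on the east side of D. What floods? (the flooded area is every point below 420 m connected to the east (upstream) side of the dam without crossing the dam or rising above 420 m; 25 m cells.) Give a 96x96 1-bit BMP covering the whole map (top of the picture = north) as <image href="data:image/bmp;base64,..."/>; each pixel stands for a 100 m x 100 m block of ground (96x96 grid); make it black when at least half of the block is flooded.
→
<image width="96" height="96" href="data:image/bmp;base64,Qk2+BAAAAAAAAD4AAAAoAAAAYAAAAGAAAAABAAEAAAAAAIAEAAATCwAAEwsAAAIAAAAAAAAA////AAAAAAAAAAAAAAAAAAAAAAAAAAAAAAAAAAAAAAAAAAAAAAAAAAAAAAAAAAAAAAAAAAAAAAAAAAAAAAAAAAAAAAAAAAAAAAAAAAAAAAAAAAAAAAAAAAAAAAAAAAAAAAAAAAAAAAAAAAAAAAAAAAAAAAAAAAAAAAAAAAAAAAAAAAAAAAAAAAAAAAAAAAAAAAAAAAAAAAAAAAAAAAAAAAAAAAAAAAAAAAAAAAAAAAAAAAAAAAAAAAAAAAAAAAAAAAAAAAAAAAAAAAAAAAAAAAAAAAAAAAAAAAAAAAAAAAAAAAAAAAAAAAAAAAAAAAAAAAAAAAAAAAAAAAAAAAAAAAAAAAAAAAAAAAAAAAAAAAAAAAAAAAAAAAAAAAAAAAAAAAAAAAAAAAAAAAAAAAAAAAAAAAAAAAAAAAAAAAAAAAAAAAAAAAAAAAAAAAAAAAAAAAAAAAAAAAAAAAAAAAAAAAAAAAAAAAAAAAAAAAAAAAAAAAAAAAAAAAAAAAAAAAAAAAAAAAAAAAAAAAAAAAAAAAAAAAAAAAAAAEAAAAAAAAAAAAAAAeAAAAAAAAAAAAAAA+AAAAAAAAAAAAAAA/AAAAAAAAAAAAAAB/AAAAAAAAAAAAAAB/AAAAAAAAAAAAAAB/AAAAAAAAAAAAAAB+AAAAAAAAAAAAAAB+AAAAAAAAAAAAAAB+AAAAAAAAAAAAAAB8AAAAAAAAAAAAAAD8AAAAAAAAAAAAAAD8AAAAAAAAAAAAAAD4AAAAAAAAAAAAAAH4AAAAAAAAAAAAAAHwAAAAAAAAAAAAAAHwAAAAAAAAAAAAAADwAAAAAAAAAAAAAABwAAAAAAAAAAAAAAAwAAAAAAAAAAAAAAAQAAAAAAAAAAAAAAAAAAAAAAAAAAAAAAAAAAAAAAAAAAAAAAAAAAAAAAAAAAAAAAAAAAAAAAAAAAAAAAAAAAAAAAAAAAAAAAAAAAAAAAAAAAAAAAAAAAAAAAAAAAAAAAAAAAAAAAAAAAAAAAAAAAAAAAAAAAAAAAAAAAAAAAAAAAAAAAAAAAAAAAAAAAAAAAAAAAAAAAAAAAAAAAAAAAAAAAAAAAAAAAAAAAAAAAAAAAAAAAAAAAAAAAAAAAAAAAAAAAAAAAAAAAAAAAAAAAAAAAAAAAAAAAAAAAAAAAAAAAAAAAAAAAAAAAAAAAAAAAAAAAAAAAAAAAAAAAAAAAAAAAAAAAAAAAAAAAAAAAAAAAAAAAAAAAAAAAAAAAAAAAAAAAAAAAAAAAAAAAAAAAAAAAAAAAAAAAAAAAAAAAAAAAAAAAAAAAAAAAAAAAAAAAAAAAAAAAAAAAAAAAAAAAAAAAAAAAAAAAAAAAAAAAAAAAAAAAAAAAAAAAAAAAAAAAAAAAAAAAAAAAAAAAAAAAAAAAAAAAAAAAAAAAAAAAAAAAAAAAAAAAAAAAAAAAAAAAAAAAAAAAAAAAAAAAAAAAAAAAAAAAAAAAAAAAAAAAAAAAAAAAAAAAAAAAAAAAAAAAAAAAAAAAAAAAAAAAAAAAAAAAAAAAAAAAAAAAAAAAAAA="/>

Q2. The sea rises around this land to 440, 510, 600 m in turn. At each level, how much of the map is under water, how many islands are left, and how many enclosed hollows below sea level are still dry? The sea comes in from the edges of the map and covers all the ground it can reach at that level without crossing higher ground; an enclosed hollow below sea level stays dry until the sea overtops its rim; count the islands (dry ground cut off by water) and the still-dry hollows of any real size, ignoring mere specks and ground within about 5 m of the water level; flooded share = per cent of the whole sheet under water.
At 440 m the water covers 40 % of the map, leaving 0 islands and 1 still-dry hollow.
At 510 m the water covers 63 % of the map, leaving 1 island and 0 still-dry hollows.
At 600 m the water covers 85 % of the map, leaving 1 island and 0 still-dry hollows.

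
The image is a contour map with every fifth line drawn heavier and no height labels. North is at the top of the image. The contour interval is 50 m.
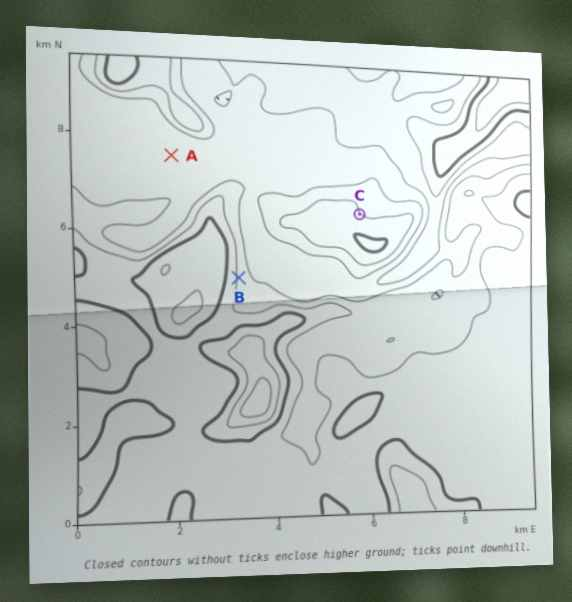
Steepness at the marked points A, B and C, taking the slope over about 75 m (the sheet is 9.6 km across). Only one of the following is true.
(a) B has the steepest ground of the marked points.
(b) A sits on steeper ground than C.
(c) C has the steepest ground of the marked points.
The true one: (a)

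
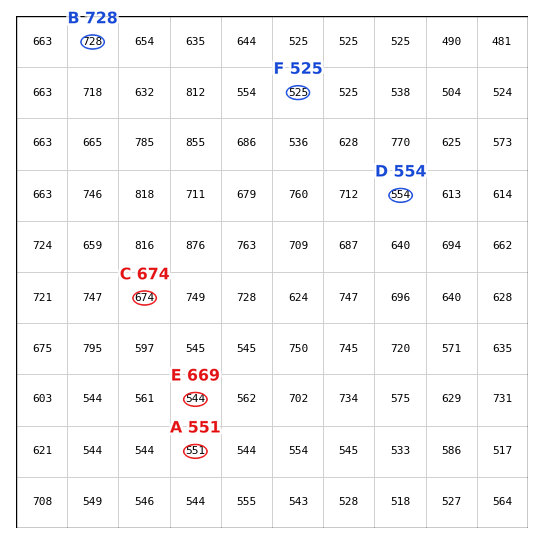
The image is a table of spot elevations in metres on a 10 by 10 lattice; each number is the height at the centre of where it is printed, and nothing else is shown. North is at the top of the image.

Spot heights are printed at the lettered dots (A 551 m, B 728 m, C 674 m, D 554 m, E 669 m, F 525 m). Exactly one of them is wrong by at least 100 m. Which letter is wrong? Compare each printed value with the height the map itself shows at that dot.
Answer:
E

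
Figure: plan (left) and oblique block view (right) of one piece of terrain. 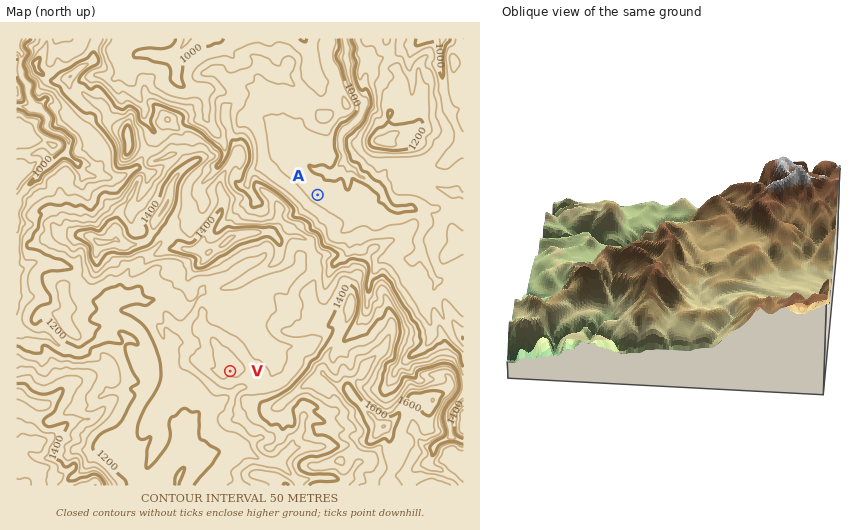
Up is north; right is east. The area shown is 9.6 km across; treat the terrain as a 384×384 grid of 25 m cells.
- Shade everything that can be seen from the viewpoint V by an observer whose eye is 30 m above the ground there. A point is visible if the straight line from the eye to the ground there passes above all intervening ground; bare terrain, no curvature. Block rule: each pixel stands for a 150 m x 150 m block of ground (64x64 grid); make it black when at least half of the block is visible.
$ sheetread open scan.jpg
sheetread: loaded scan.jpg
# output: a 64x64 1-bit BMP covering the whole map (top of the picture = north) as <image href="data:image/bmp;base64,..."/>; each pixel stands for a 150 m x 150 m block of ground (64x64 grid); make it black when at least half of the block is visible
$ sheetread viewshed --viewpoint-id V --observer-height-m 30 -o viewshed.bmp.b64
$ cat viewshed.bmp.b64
<image width="64" height="64" href="data:image/bmp;base64,Qk0+AgAAAAAAAD4AAAAoAAAAQAAAAEAAAAABAAEAAAAAAAACAAATCwAAEwsAAAIAAAAAAAAA////AAAAAAB7////AgAAAD//v//8AAAAP/////AAAAB/////wAAAAA////wAAAAAH3//+BAAAAA//3/4AAAgAH//f/gAADAA/79/+AAAOAD/////gABgAA////9wAMAAD+///7wAgAB/9/+D/gEAAOP/7gH/AQAAwfPsAv/AAABB/+AH/+AAACH/4B+f8AAA5QfAHx/wAACEB4AEH/AgAIgPAAAf+BAAAMeAAD/4CAAA+Y4AP/wIAAH5jwB+/gQAAf8eAP1uAAAD/+QDv+cAAAH5QAd/5wAAAfwAAH3DAAAB/5gP+cMAAAP/wAPxggAAAf/48P+AAAAAH3d8P4AAAAAfMD4P4AAAAB+fnwTgAAAAH+fvxOAAAAAP8Af8wAAAAAAQAfiAAAAAABgAAAAAAAAACAAAAAAAAAAIAAAAAAAAAAQAAAAAAAAAAAAAAAAAAAAAAAAAAAAAAAAAAAAAAAAAAAAAAAAAAAAAAAAAAAAAAAAAAAAAAAAAAAAAAAAAAAAAAAAAAAAAAAAAAAAMAAAAAAAAAAAAAAAAAAAAAAAAAAAAAAAAAAAAAAAAAAAAAAAAAAAAAAAAAAAAAAAAAAAAAAAAAAAAAAAAAAAAAAAAAAAAAAAAAAAAAAAAAAAAAAAAAAAAAAAAAAAAAAAAAAAAAAAAAAAAAAAAAAAAAAAAAAAAAAAAAA=="/>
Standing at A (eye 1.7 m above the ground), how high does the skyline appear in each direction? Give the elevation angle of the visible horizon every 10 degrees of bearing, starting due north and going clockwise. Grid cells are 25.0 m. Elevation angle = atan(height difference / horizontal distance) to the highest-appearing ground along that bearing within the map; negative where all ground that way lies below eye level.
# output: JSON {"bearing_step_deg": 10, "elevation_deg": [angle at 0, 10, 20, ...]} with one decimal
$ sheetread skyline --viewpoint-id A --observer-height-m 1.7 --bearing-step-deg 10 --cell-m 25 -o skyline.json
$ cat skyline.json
{"bearing_step_deg": 10, "elevation_deg": [2.5, 2.2, 1.7, 2.1, 4.0, 7.6, 5.4, 1.0, 1.5, 1.4, 0.8, 1.8, 1.8, 3.8, 4.0, 7.8, 10.1, 10.1, 12.9, 17.4, 18.1, 17.8, 17.6, 17.6, 16.8, 18.9, 16.9, 13.5, 8.4, 7.0, 6.9, 3.1, 2.2, 1.3, 1.7, 1.3]}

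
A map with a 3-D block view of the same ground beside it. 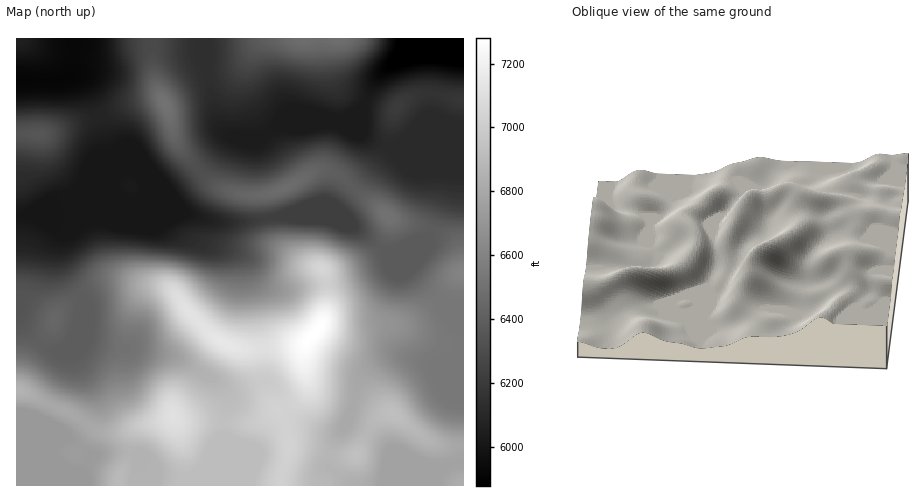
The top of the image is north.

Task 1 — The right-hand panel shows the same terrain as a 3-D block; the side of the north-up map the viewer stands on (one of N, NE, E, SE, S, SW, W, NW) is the W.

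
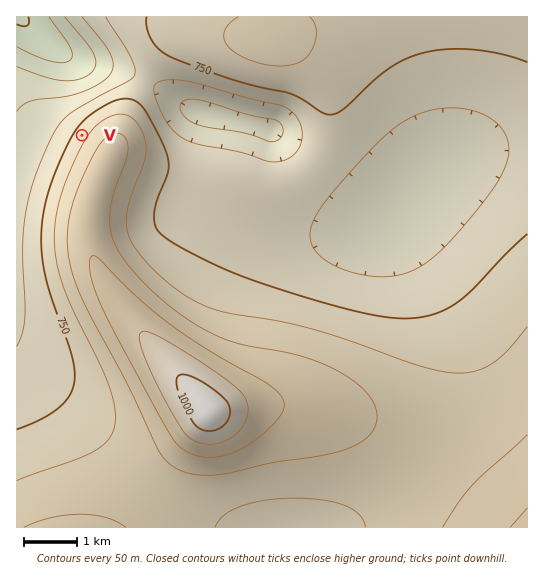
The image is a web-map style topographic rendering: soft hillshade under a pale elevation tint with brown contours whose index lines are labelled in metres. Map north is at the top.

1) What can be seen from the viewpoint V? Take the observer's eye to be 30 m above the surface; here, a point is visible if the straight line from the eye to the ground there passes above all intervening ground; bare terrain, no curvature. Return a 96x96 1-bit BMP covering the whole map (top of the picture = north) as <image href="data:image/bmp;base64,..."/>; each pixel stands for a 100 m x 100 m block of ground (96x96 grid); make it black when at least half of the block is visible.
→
<image width="96" height="96" href="data:image/bmp;base64,Qk2+BAAAAAAAAD4AAAAoAAAAYAAAAGAAAAABAAEAAAAAAIAEAAATCwAAEwsAAAIAAAAAAAAA////AAAAAAAAAAAAAAAAAAAAAAAAAAAAAAAAAAAAAAAAAAAAAAAAAAAAAAAAAAAAAAAAAAAAAAAAAAAAAAAAAAAAAAAAAAAAAAAAAAAAAAAAAAAAAAAAAAAAAAAAAAAAAAAAAAAAAAAAAAAAAAAAAAAAAAAAAAAAAAAAAAAAAAAAAAAAAAAAAAAAAAAAAAAAAAAAAAAAAAAAAAAAAAAAAAAAAAAAAAAAAAAAAAAAAAAAAAAAAAAAAAAAAAAAAAAAAAAAAAAAAAAAAAAAAAAAAAAAAAAAAAAAAAAAAAAAAAAAAAAAAAAAAAAAAAAAAAAAAAAAAAAAAAAAAAAAAAAAAAAAAAAAAAAAAAAAAAAAAAAAAAAAAAAAAAAAAAAAAAAAAAAAAAAAAAAAAAAAAAAAAAAAAAAAAAAAAAAAAAAAAAAAAAAAAAAAAAAAAAAAAAAAAAAAAAAAAAAAAAAAAAAAAAAAAAAAAAAAAAAAAAAAAAAAAAAAAAAAAAAAAAAAAAAAAAAAAAAAAAAAAAAAAAAAAAAAAAAAAAAAAAAAAAAAAAAAAAAAAAAAAAAAAAAAAAAAAAAAAAAAAAAAAAAAAAAAAAAAAAAAAAAAAAAAAAAAAAAAAAAAAAAAAAAAAAAAAAAAAAAAAAAAAAAAAAAAAAAAAAAAAAAAAAAAAAAAAAAAAAAAAAAAAAAAAAAAAAAAAAAAAAAAAAAAAAAAAAAAAAAAAAAAAAAAAAAAAAAAAAAAAAAAAAAAAAAAAAAAAAAAAAAAAAAAAAAAAAAAAAAAAAAAAAAAAAAAAAAAAAAAAAAAAAAAAAAAAAAAAAAAAAAAAAAAAAAAAAAAAAAAAAAAAAAAAAAAAAAAAAAAAAAAAAAAAAAAAAAAAAAAAAAAAACAAAAAAAAAAAAAAACAAAAAAAAAAAAAAADAAAAAAAAAAAAAAADgAAAAAAAAAAAAAADgAAAAAAAAAAAAAADwAAAAAAAAAAAAAAD4AAAAAAAAAAAAAAD88AAAAAAAAAAAAAD/8AAAAAAAAAAAAAD/+AAAAAAAAAAAAAD/+AAAAAAAAAAAAAD//AAAAAAAAAAAAAD//AAAAAAAAAAAAAD//gAAAAAAAAAAAAD//gAAAAAAAAAAAAD//wAAAAAAAAAAAAD//wAAAAAAAAAAAAD//4AAAAAAAAAAAAD//4AAAAAAAAAAAAD//4AAAAAAAAAAAAD//4AAAAAAAAAAAAD//4AAAAAAAAAAAAD//4AAAAAAAAAAAAD//wAAAAAAAAAAAAD//AAAAAAAAAAAAAD/+AAAAAAAAAAAAAD/8AAAAAAAAAAAAAD/8AAAAAAAAAAAAAD/8AAAAAAAAAAAAAD/+PAAAAAAAAAAAAD///4AAAAAAAAAAAD////gAAAAAAAAAAD////+AAAAAAAAAAD/////4AAAAAAAAAD//////gAAAAAAAAD//////4AAAAAAAAD///////AAAAAAAAD///////gAAAAAAAD///////gAAAAAAAD///////AAAAAAAAD//////8AAAAAAAAA="/>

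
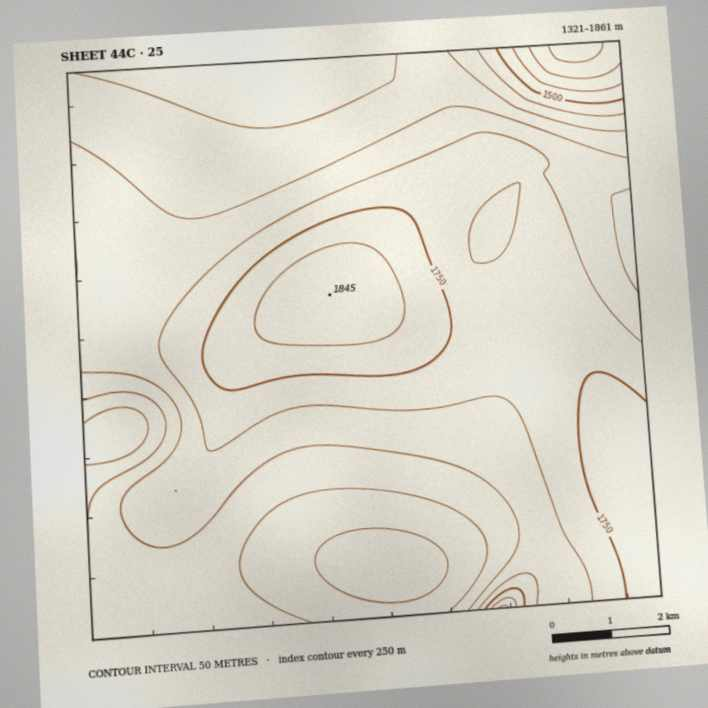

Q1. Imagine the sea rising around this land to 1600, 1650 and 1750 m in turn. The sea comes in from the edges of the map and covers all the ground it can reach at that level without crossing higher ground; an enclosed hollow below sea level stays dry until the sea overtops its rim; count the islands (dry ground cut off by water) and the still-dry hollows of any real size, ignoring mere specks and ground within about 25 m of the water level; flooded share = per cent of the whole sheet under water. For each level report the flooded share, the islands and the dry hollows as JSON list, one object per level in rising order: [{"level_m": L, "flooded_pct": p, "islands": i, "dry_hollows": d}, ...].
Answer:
[{"level_m": 1600, "flooded_pct": 18, "islands": 0, "dry_hollows": 0}, {"level_m": 1650, "flooded_pct": 40, "islands": 0, "dry_hollows": 0}, {"level_m": 1750, "flooded_pct": 86, "islands": 1, "dry_hollows": 0}]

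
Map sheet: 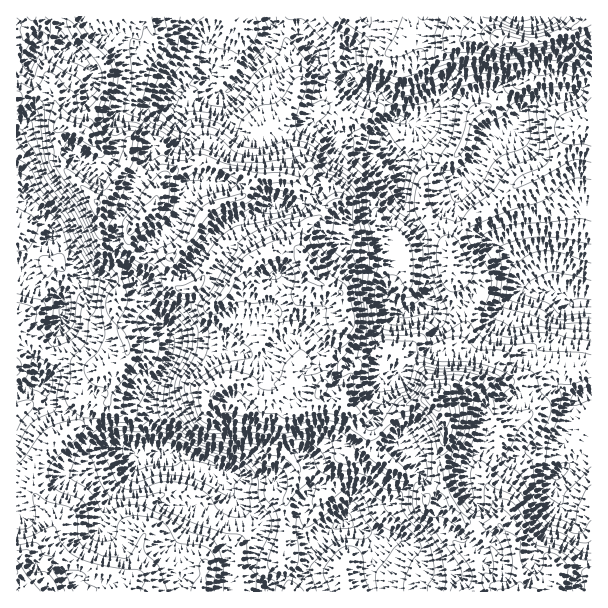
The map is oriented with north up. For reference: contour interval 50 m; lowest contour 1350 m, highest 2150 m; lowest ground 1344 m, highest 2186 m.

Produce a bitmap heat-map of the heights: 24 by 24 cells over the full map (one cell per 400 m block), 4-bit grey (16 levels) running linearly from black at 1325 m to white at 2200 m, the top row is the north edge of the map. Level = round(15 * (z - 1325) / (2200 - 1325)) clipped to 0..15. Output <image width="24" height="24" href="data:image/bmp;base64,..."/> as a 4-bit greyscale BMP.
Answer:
<image width="24" height="24" href="data:image/bmp;base64,Qk2WAQAAAAAAAHYAAAAoAAAAGAAAABgAAAABAAQAAAAAACABAAATCwAAEwsAABAAAAAAAAAAAAAAABEREQAiIiIAMzMzAERERABVVVUAZmZmAHd3dwCIiIgAmZmZAKqqqgC7u7sAzMzMAN3d3QDu7u4A////AKl3h2ZURVZmeJvMy5h3ZmZUVVZmaKq7undlZlVERURWeau6h2dlVUMzRVVWmqmoZ2ZUMzMjVmZ4mpmHVmZTIRIkZniZmph2VVZkIjZ4iImpm6iHVVVmVGqqu7uqvbiHZURmZXq7u7uYrbl3ZVVndmmqq7qYiIh2ZlRWdliaqruXdmZVVVNGdmmqu7yVRFUzIkM2d5q7vMyFVFUhETRGiamsvMuGVWUyEkNZqqqavLqGVVQzM0R8u6qZmrp1RVVEREa8u6qqmZpkREVVVFm6uqmamZdCNERVVXq7uYiHd2UyM0REZou6l1ZmZlRCI0Q0Z6qpdkRFVlQzM0RFVpqZhlQzVUNFVVVmZoiJd2RENDRWZ4mpmZmYh2VENEVmd5qpqw=="/>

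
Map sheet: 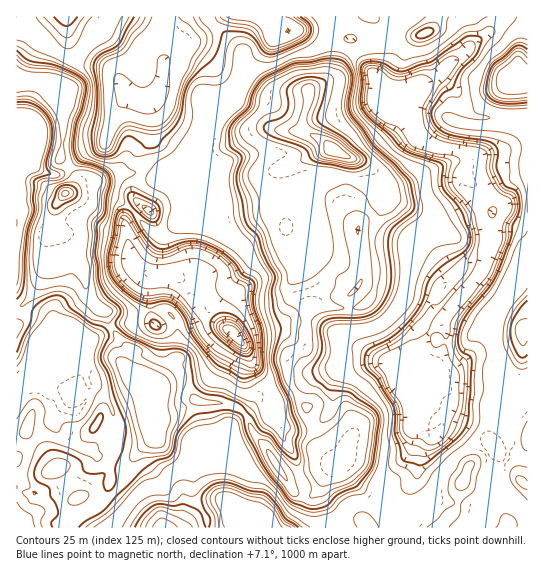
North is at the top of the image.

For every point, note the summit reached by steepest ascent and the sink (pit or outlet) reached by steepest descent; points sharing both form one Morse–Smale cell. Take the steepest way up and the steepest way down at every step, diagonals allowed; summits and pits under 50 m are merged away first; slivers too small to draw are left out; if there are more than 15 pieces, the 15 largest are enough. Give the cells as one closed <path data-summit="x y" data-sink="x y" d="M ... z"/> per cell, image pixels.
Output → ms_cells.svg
<path data-summit="334 150" data-sink="493 213" d="M361 16l-36 1 0 22 4 15-1 19-6 10-13 7 0 9-6 19 0 9 4 6 14 6 13 12 33 13 12 11 4 8 4 15-15 36 0 13 4 16-1 27-4 9-10 8-50 0-4 7-2 33-17 10-1 16 4 12 16 22 13 43 14 15 9 3 27 28 33 20 8-9 0-20 6-13 4-23 6-9 13-12 4-15 7-10 0-8-9-9-15-1-7-6 15-14 8-16 2-21-4-9 28-34 18-26 6-18-1-33-7-11-1-14-5-11 0-17-4-4-36-5-17-7-7-8-3-18-5-14-16-5-15-1 0-18-3-3-1-25-7-8-14-3 2-12z"/><path data-summit="334 150" data-sink="234 334" d="M333 149l-20 6-20 10-55 19-19 1-24 7-10 7 3 14 5 8-15 2-16 10-7 0-6-4-16-18-8 7 0 11 7 29 9 11 12 6-4 10 0 16 2 14 4 10 14 2 13-3 13-5 7-8 32 22 11 14 4 11-2 21 8 18 0 5-10 11 4 12 7 12 12 13 26 42 8 3 11 0 7-6-5 8 8 30 64 1 16-11-2-3-31-18-27-28-9-3-14-15-13-43-16-22-4-12 1-16 17-10 2-33 4-7 50 0 10-8 4-9 1-27-4-16 0-13 15-36-2-7-6-16-12-11z"/><path data-summit="334 150" data-sink="146 103" d="M207 16l-43 1 1 16-2 14 1 15-3 24-4 11-9 6 3 8-2 28-10 16 6 16 12 8 13 1 9 4 6 7 1 8 9-7 24-7 19-1 55-19 20-10 19-6-11-10-14-6-4-6 0-9 5-13 1-14-28 1-11-3-27-26-2-12-2-4-20-16z"/><path data-summit="521 73" data-sink="493 213" d="M527 16l-20 0-8 9-24 16-10 14-16 9-11 13-25 15-6 7 9 36 6 6 12 6 41 6 4 4 0 17 5 11 4 21 5 6 9-1 19 12 7-1z"/><path data-summit="334 150" data-sink="69 339" d="M69 339l-14 4-10 7-6 25-23 20 1 133 50 0 13-17-2-14 9 11 6 0 10-5 12-10-6-7 0-17-16-16 6 2 9-8 9-21-10-27-10-10-9-4-8-38z"/><path data-summit="525 329" data-sink="493 213" d="M502 211l-8 0-2 2 1 30-6 18-18 26-28 34 4 9-2 21-8 16-15 14 9 6 9-2 12 4 41 0 5 4 6 11 8 1 18-7 0-175-11-2z"/><path data-summit="154 387" data-sink="234 334" d="M202 311l-7 8-18 6-18 2-8-4-20 0-13 1-7 3 10 15 10 7-6 12 0 5 28 20 0 8-5 13 1 6 18 0 15-5 12-8 39 5 12 8 10-11 0-5-8-18 2-21-4-11-11-14z"/><path data-summit="463 482" data-sink="493 213" d="M443 387l-4 0 3 1 9 9 0 8-7 10-4 15-13 12-6 9-4 23-6 13 0 20-8 10 11 11 25 0 4-3 14-19 3-20 5-8 3-11 6-6 16-8 5-5 6 4 22 3 5-9-1-47-12 5-10 1-6-4-3-8-5-4-41 0z"/><path data-summit="65 194" data-sink="146 103" d="M62 55l-7 11-2 15 10 4 2 5 0 13-2 7 0 36-3 12 16 17 0 7-5 8 2 1 13-10 15-1 17-7 25-2-4-16 10-16 2-28-3-8-14-3-24-31-9-4-32-6z"/><path data-summit="65 194" data-sink="17 222" d="M19 77l-3 1 0 51 6 2 6 6 1 16-2 6-11 10 1 140 14-12 10-19 7-28-1-19 4-6 4-18 8-12 7-4 6-9 0-7-16-17 3-12 0-36 2-7-1-17-15-6-22 0z"/><path data-summit="65 194" data-sink="234 334" d="M73 193l-8 0-8 9-9 28 13 1 12 14 11 22 1 22 3 8 10 11 9 6 4 13 20-4 22 1-4-39 4-10-16-9-6-11-3-10-3-27 7-8-18-11-31-2z"/><path data-summit="334 150" data-sink="269 527" d="M245 413l-13 12-3 5 0 9 6 7-20 5-3 7-3 17 8 18 10 9-8 1-15 8 3 7 0 9 115 1 1-5-8-26 2-6-4 4-11 0-10-5-24-40-15-17z"/><path data-summit="426 33" data-sink="493 213" d="M506 16l-144 0-7 7-4 15 14 3 7 8 1 25 3 3 0 18 15 1 15 4 7-8 25-15 11-13 16-9 10-14 24-16z"/><path data-summit="65 194" data-sink="69 339" d="M61 231l-12 0-2 2 1 17-7 28-10 19-15 13 1 85 22-20 5-22 6-8 17-6 14 4 6-2 24-14-4-13-9-6-10-11-5-34-10-18z"/><path data-summit="334 150" data-sink="287 31" d="M325 16l-116 0-1 2 31 29 2 4 2 12 27 26 11 3 14 0 14-1 13-8 5-6 2-23-4-15 2-6z"/>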